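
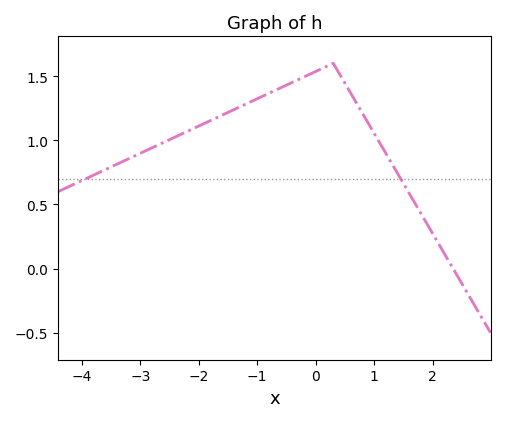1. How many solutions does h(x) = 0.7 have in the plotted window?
2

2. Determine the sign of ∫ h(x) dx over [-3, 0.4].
positive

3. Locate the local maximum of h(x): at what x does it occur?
0.299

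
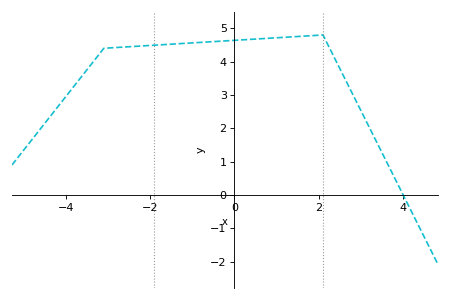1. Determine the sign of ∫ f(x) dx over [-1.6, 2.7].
positive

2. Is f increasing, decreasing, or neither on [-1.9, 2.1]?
increasing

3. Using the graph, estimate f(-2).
4.5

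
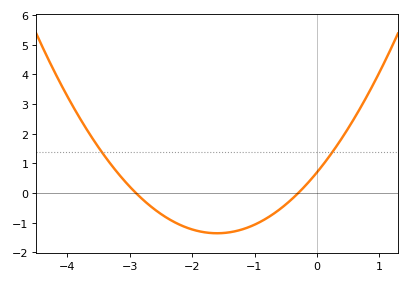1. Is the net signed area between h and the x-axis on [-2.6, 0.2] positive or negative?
negative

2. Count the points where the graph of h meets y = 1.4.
2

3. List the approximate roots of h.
-2.9, -0.3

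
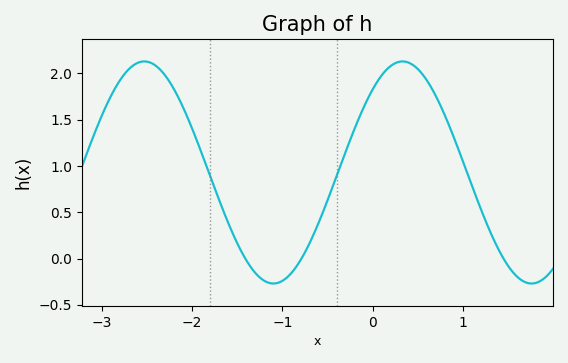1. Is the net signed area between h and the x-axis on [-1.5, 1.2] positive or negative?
positive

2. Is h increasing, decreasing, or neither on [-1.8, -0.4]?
neither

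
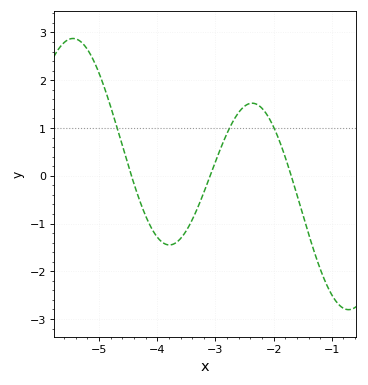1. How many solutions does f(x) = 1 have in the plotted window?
3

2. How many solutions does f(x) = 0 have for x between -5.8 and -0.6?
3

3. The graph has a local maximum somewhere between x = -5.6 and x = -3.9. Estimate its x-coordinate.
-5.4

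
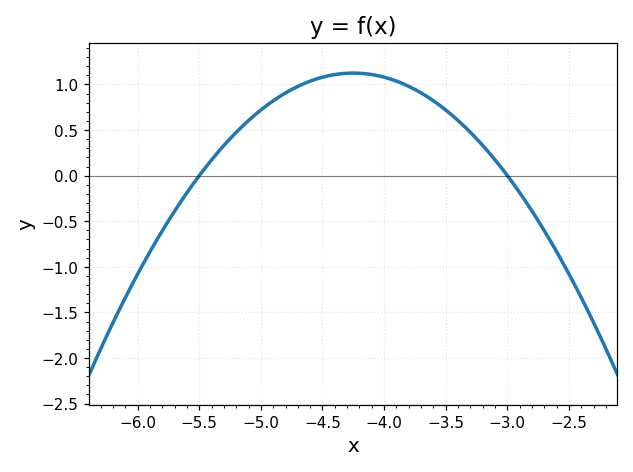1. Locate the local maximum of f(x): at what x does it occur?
-4.25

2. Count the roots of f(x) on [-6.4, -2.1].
2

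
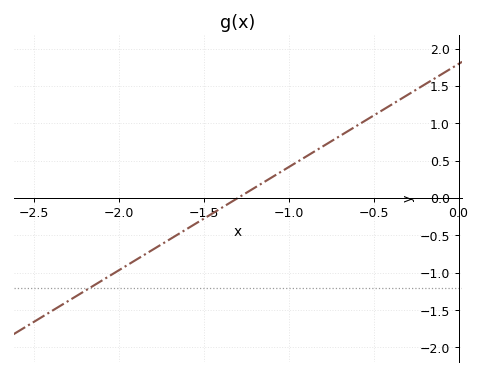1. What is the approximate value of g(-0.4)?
1.24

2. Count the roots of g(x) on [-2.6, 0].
1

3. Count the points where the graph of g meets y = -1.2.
1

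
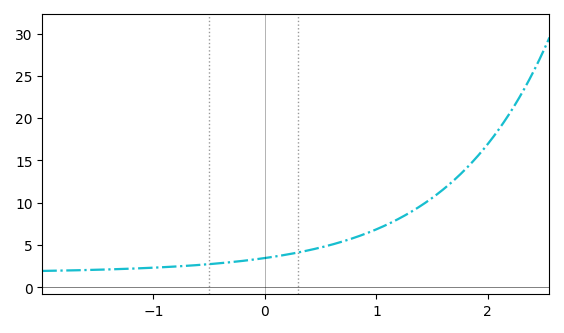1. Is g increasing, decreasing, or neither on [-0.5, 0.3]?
increasing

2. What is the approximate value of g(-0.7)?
2.53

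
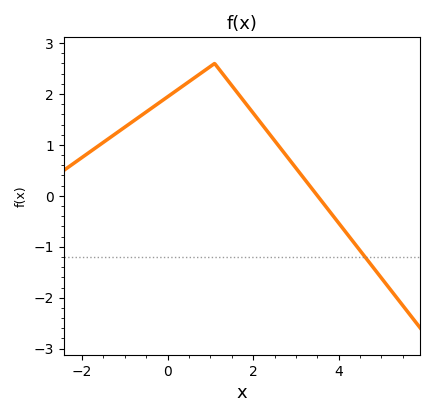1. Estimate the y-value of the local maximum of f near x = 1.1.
2.6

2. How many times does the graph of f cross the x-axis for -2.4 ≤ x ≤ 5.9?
1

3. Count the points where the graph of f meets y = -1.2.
1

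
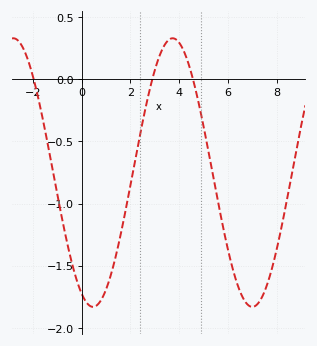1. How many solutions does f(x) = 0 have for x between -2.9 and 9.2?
3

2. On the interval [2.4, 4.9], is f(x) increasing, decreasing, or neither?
neither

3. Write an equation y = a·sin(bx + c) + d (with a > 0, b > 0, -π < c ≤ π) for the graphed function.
y = 1.08sin(0.96x - 2) - 0.75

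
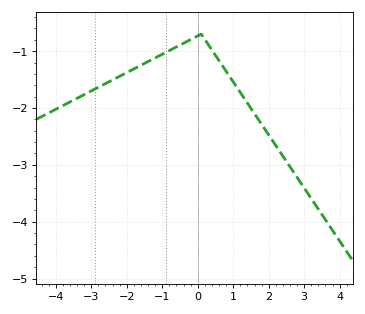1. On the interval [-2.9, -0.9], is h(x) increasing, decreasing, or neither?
increasing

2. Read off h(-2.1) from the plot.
-1.41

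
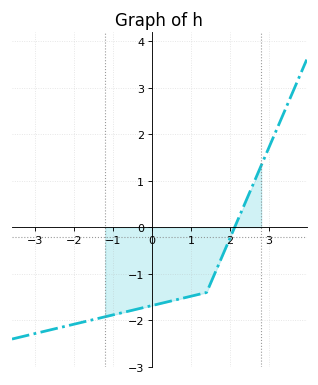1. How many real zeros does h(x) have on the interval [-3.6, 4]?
1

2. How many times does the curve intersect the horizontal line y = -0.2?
1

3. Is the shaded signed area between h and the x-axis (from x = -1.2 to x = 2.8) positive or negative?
negative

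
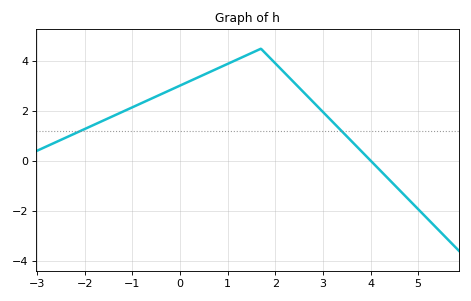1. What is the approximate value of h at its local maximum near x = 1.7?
4.5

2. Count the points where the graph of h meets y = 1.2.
2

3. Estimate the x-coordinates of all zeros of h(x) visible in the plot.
4.01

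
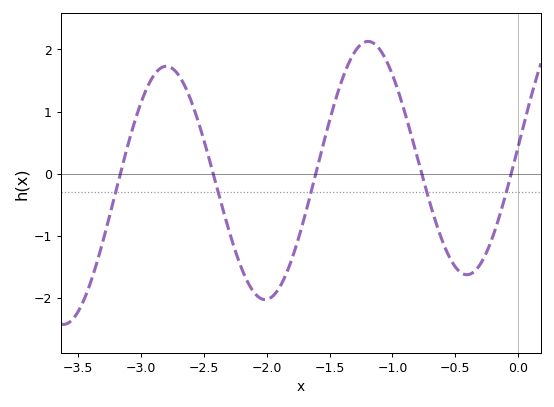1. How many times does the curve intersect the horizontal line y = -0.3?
5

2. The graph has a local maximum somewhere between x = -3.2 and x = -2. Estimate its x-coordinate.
-2.8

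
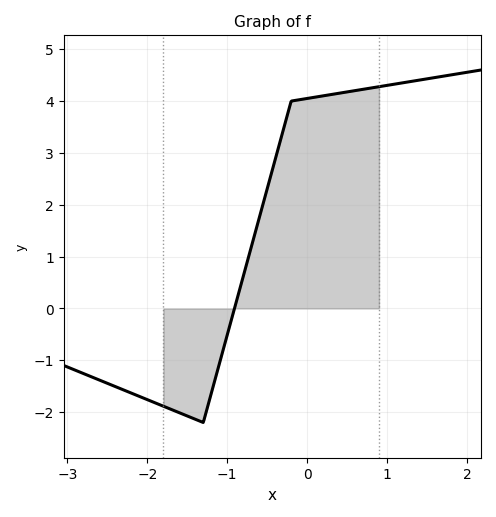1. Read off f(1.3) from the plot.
4.38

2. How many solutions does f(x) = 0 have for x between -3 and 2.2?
1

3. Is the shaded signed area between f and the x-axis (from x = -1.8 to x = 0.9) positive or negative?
positive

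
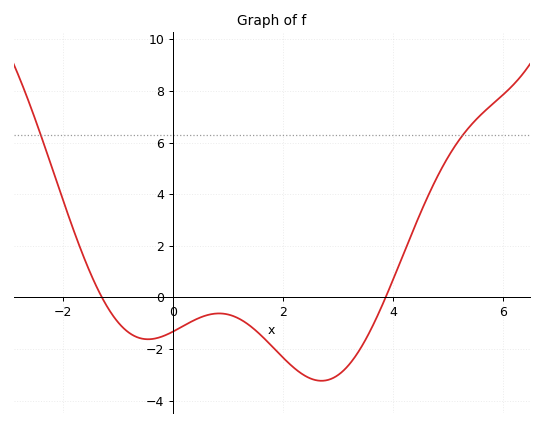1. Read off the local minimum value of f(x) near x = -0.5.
-1.6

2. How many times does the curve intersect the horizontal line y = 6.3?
2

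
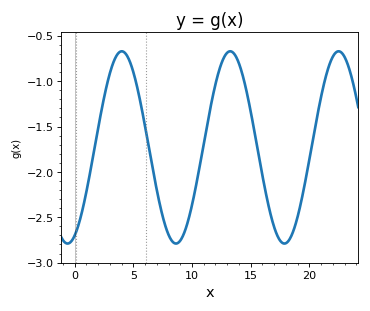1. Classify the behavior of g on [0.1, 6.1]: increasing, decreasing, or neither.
neither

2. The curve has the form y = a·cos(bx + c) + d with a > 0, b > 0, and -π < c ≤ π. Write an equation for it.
y = 1.06cos(0.68x - 2.7) - 1.73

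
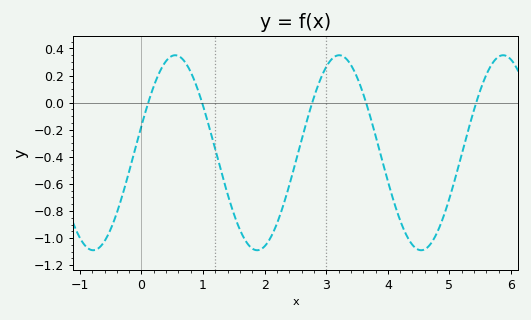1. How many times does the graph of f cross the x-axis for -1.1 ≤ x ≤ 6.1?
5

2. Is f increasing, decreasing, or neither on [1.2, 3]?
neither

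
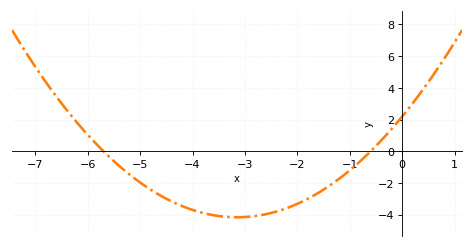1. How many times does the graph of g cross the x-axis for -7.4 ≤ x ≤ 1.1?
2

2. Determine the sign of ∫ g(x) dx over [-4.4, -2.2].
negative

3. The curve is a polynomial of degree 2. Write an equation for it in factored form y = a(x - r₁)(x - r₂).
y = 0.64(x + 5.7)(x + 0.6)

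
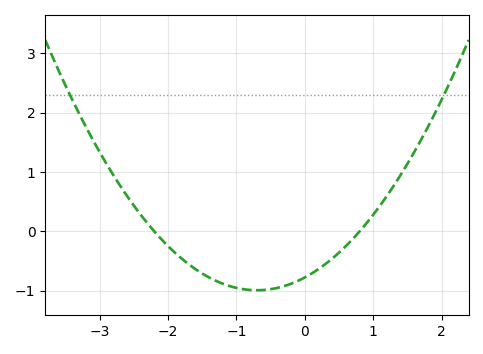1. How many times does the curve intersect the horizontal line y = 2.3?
2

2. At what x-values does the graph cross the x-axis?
-2.2, 0.8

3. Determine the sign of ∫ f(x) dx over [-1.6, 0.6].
negative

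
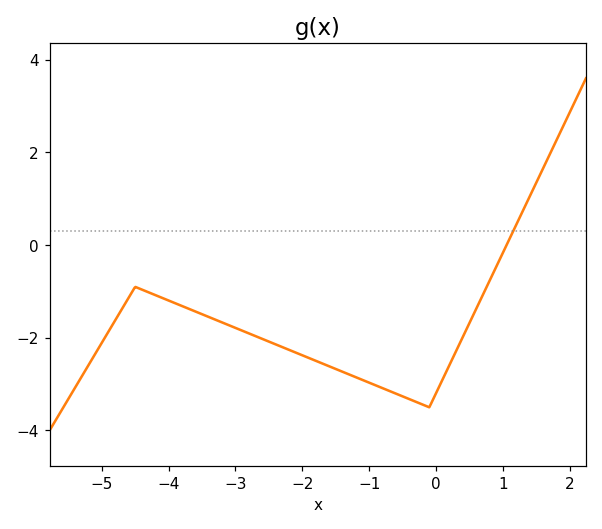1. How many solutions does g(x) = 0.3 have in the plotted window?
1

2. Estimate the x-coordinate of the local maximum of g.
-4.6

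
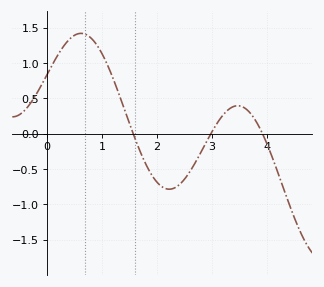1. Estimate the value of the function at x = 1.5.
0.145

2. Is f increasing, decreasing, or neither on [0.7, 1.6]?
decreasing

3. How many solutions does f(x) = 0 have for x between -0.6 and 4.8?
3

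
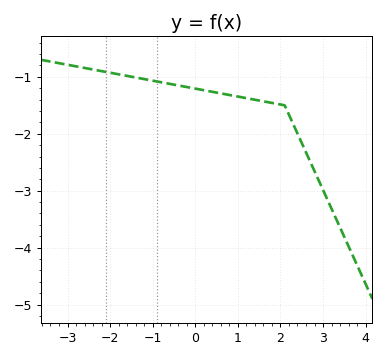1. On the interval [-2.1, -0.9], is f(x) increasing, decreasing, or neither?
decreasing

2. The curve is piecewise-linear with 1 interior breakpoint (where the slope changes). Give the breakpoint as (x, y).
(2.1, -1.5)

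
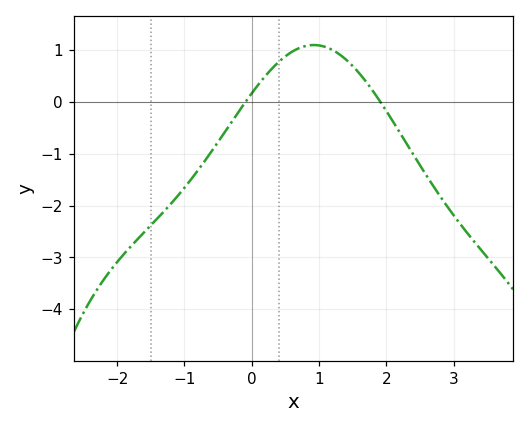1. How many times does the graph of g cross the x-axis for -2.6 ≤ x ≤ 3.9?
2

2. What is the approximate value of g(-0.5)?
-0.8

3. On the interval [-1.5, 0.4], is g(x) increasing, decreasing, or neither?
increasing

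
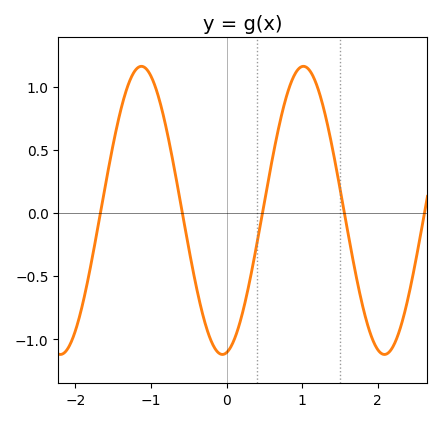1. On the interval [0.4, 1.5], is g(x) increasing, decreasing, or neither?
neither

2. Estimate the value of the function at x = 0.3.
-0.557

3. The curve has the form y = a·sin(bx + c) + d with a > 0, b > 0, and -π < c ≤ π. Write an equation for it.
y = 1.14sin(2.93x - 1.41) + 0.02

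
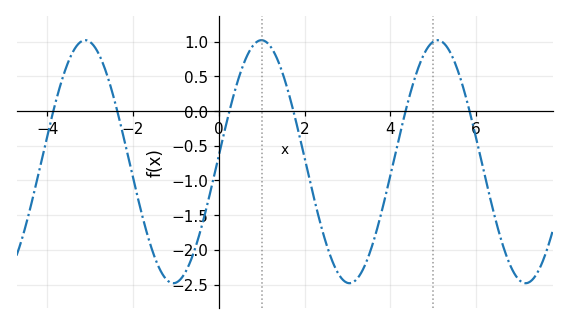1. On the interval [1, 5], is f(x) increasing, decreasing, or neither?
neither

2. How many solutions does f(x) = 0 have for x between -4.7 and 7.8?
6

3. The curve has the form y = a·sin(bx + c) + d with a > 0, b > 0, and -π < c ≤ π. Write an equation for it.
y = 1.75sin(1.5x + 0.05) - 0.73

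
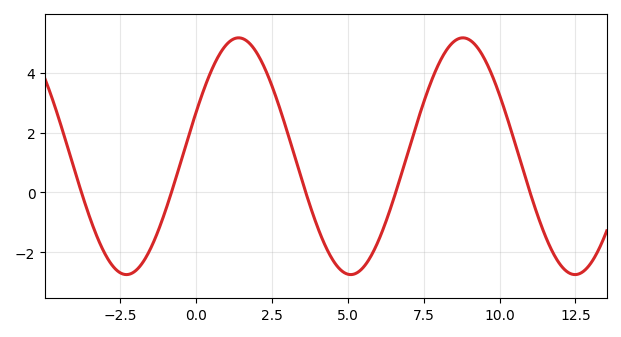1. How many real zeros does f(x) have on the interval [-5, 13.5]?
5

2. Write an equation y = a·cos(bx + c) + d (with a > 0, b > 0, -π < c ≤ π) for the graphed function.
y = 3.96cos(0.85x - 1.19) + 1.21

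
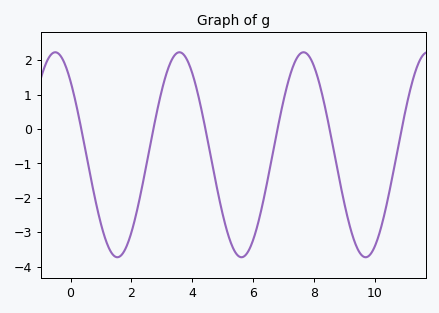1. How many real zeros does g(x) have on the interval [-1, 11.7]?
6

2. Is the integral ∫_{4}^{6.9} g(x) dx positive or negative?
negative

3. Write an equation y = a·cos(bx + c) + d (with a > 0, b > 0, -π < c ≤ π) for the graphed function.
y = 2.98cos(1.5x + 0.77) - 0.75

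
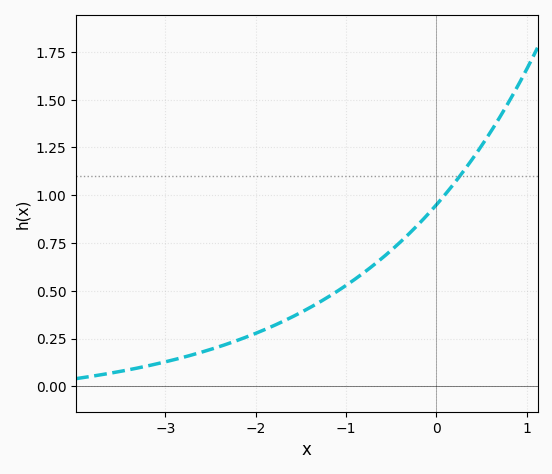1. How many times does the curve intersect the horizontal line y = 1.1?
1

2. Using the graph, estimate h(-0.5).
0.712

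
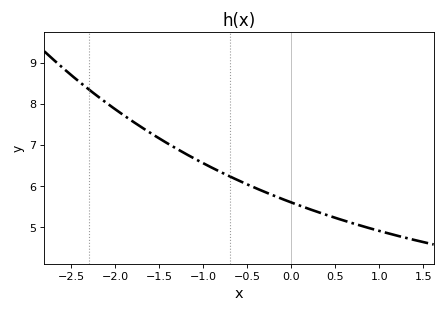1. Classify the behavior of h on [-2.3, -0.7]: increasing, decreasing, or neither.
decreasing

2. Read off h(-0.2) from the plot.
5.8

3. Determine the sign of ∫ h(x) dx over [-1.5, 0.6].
positive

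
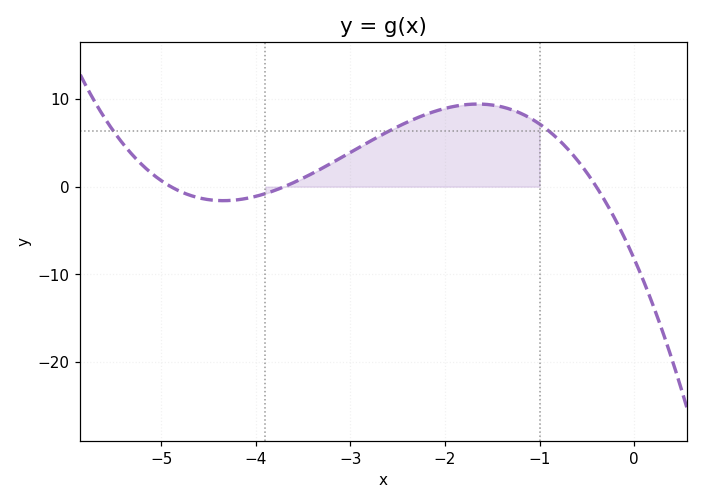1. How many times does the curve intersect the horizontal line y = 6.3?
3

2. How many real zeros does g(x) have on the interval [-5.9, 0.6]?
3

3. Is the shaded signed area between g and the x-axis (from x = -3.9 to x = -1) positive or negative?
positive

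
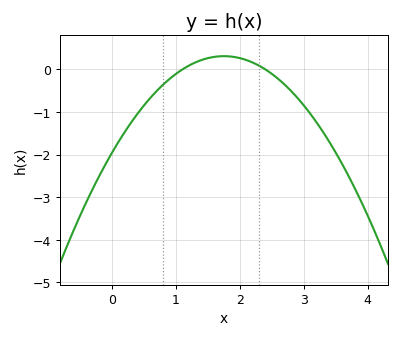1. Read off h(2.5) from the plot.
-0.1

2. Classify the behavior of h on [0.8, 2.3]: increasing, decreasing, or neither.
neither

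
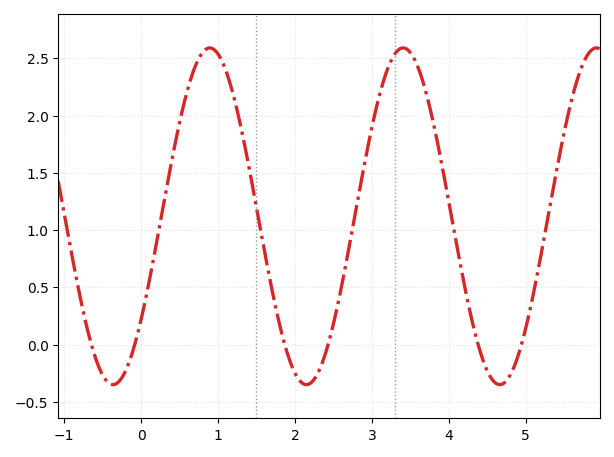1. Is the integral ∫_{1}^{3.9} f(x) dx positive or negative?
positive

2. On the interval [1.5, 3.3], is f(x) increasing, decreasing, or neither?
neither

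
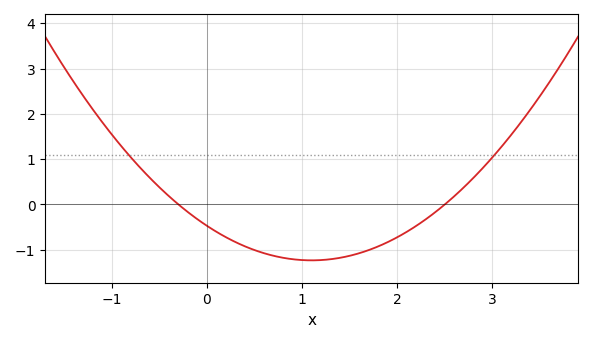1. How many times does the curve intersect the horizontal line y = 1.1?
2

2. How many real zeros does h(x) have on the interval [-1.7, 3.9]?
2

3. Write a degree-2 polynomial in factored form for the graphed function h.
y = 0.63(x + 0.3)(x - 2.5)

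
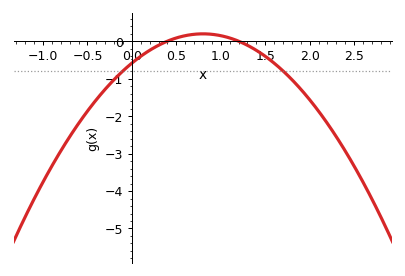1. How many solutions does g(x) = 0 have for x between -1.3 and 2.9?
2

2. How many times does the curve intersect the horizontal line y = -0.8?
2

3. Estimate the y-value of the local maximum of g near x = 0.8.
0.195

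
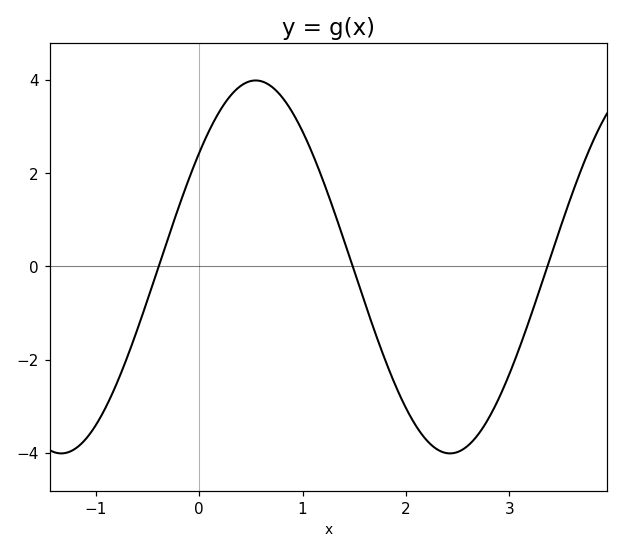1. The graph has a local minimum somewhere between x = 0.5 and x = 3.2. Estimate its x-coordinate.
2.4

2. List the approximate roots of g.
-0.4, 1.5, 3.4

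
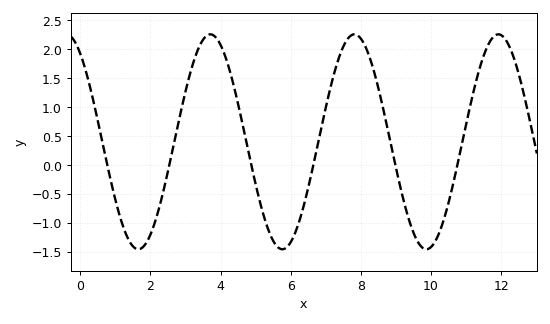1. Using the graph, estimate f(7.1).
1.25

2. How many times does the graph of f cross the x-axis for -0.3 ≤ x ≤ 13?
6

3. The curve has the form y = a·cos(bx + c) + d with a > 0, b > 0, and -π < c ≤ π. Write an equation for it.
y = 1.86cos(1.5x + 0.61) + 0.4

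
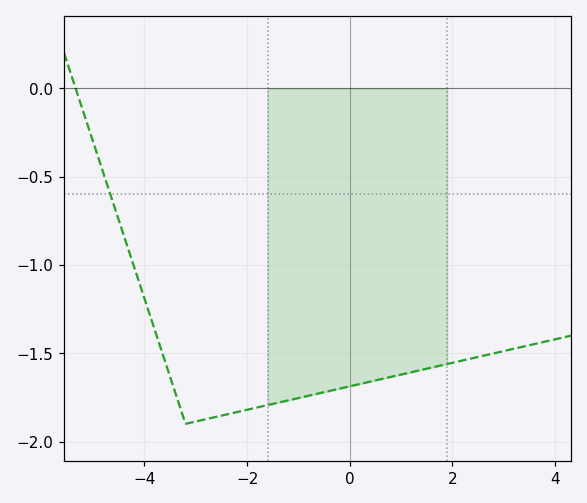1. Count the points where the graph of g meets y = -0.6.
1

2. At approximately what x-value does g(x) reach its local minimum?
-3.2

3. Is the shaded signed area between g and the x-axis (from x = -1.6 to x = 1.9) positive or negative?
negative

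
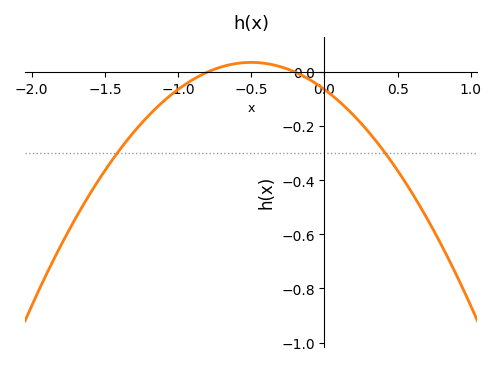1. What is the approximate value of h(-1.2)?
-0.16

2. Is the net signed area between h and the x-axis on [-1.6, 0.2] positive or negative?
negative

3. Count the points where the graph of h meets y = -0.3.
2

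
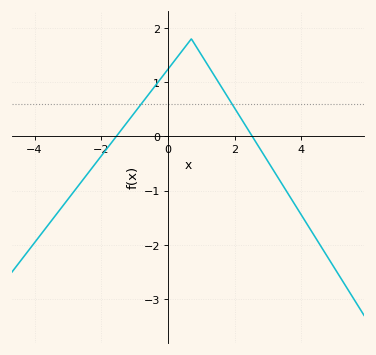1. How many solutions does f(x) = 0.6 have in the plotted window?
2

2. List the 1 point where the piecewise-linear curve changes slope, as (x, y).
(0.7, 1.8)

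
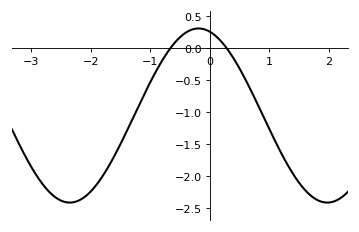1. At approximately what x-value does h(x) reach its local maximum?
-0.187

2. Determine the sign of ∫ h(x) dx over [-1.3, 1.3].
negative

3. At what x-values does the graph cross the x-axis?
-0.662, 0.288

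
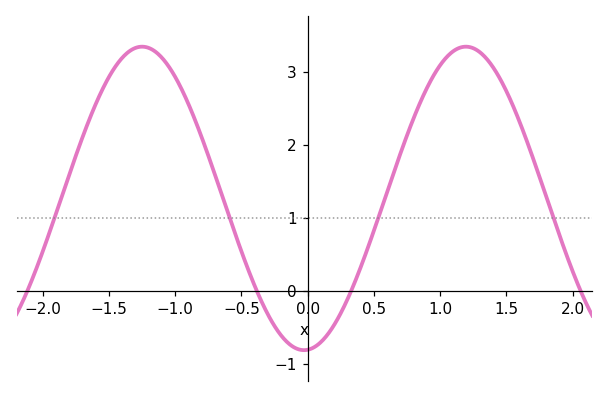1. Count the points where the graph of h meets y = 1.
4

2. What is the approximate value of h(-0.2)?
-0.6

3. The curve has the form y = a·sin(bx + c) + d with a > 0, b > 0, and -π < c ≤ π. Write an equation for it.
y = 2.08sin(2.6x - 1.5) + 1.27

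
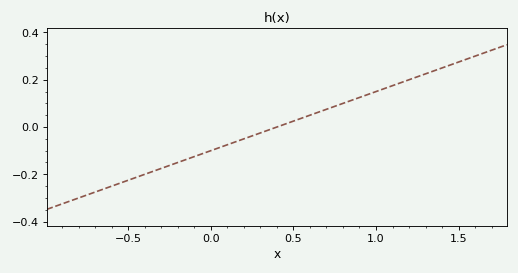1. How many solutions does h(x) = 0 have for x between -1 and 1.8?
1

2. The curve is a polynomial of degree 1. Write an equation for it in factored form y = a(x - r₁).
y = 0.25(x - 0.4)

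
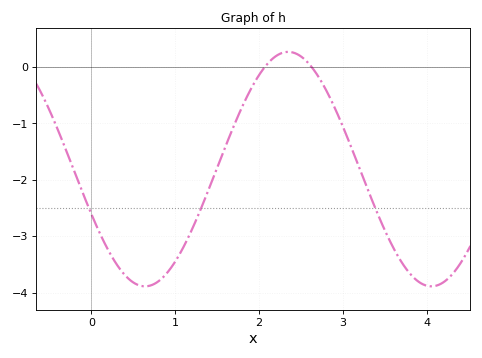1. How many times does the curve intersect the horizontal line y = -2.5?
3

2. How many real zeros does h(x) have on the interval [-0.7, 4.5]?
2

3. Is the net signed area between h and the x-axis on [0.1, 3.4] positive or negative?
negative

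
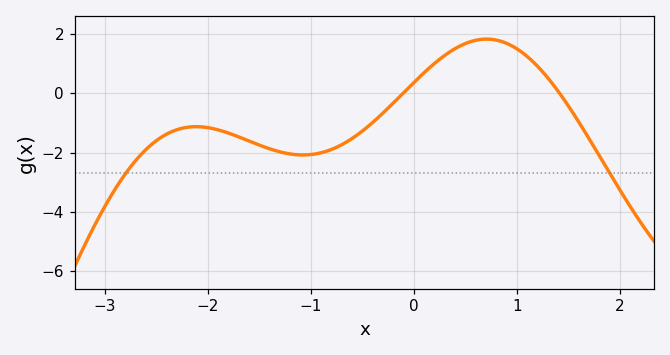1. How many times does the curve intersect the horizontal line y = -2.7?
2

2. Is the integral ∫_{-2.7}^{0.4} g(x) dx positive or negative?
negative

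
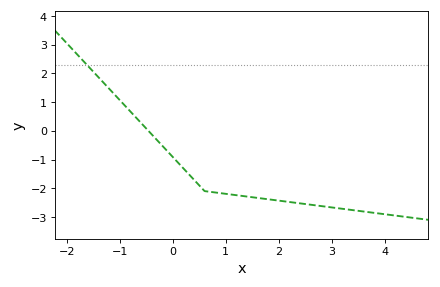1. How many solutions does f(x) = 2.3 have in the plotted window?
1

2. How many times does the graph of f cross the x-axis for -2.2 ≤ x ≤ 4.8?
1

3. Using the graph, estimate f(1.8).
-2.4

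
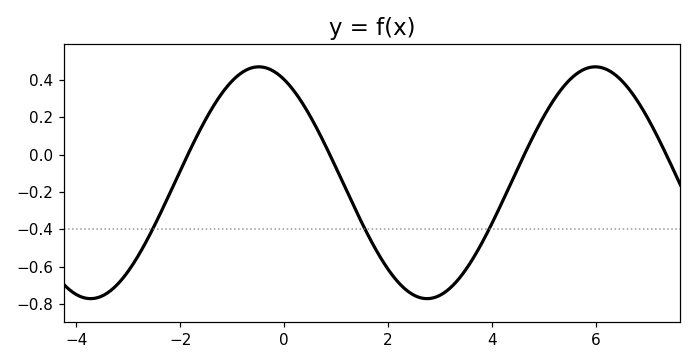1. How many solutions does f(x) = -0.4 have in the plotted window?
3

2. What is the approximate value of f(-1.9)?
-0.02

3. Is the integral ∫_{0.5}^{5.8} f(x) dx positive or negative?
negative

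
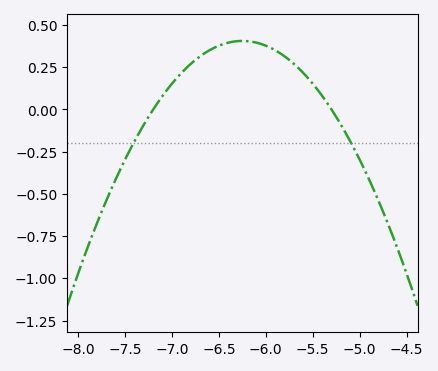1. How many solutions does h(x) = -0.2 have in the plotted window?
2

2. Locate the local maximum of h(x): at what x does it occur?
-6.25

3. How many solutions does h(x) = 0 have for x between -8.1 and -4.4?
2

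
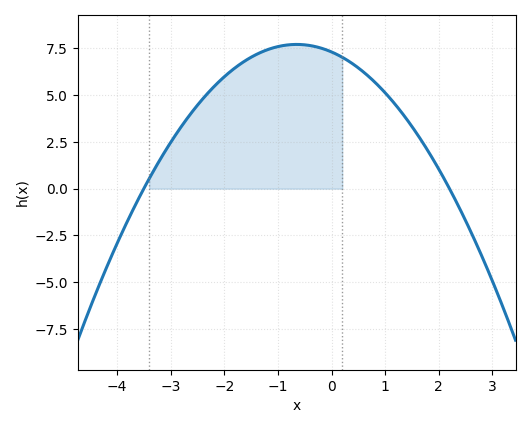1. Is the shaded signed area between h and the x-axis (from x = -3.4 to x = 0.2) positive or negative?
positive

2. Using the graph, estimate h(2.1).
0.532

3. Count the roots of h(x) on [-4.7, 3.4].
2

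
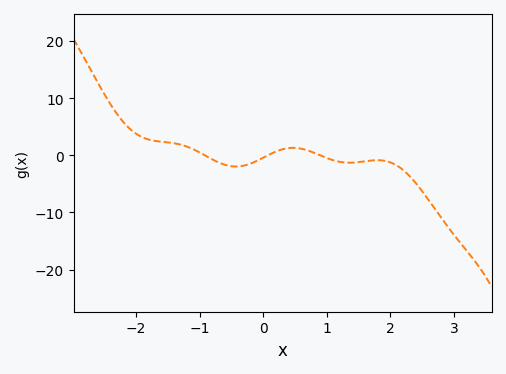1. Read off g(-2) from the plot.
3.79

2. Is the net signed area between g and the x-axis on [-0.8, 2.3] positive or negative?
negative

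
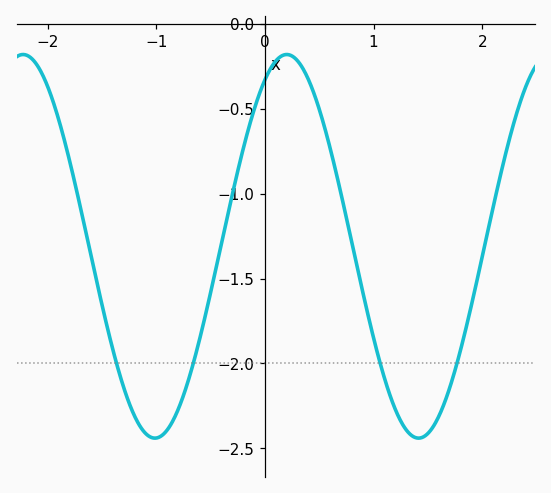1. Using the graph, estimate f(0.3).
-0.2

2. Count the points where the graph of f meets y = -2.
4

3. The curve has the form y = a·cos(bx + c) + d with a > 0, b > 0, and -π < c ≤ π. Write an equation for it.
y = 1.13cos(2.6x - 0.52) - 1.31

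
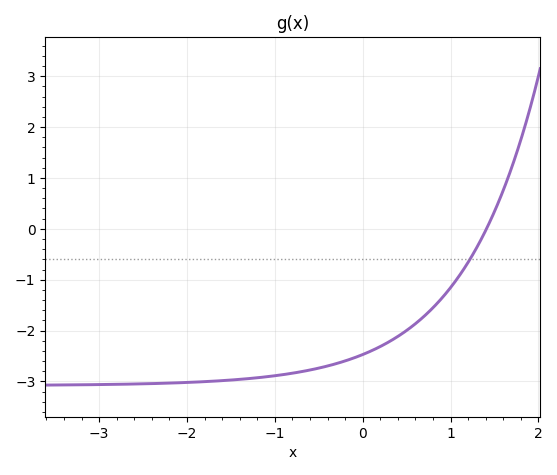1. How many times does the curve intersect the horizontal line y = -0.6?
1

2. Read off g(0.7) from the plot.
-1.72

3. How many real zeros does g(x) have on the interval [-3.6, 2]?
1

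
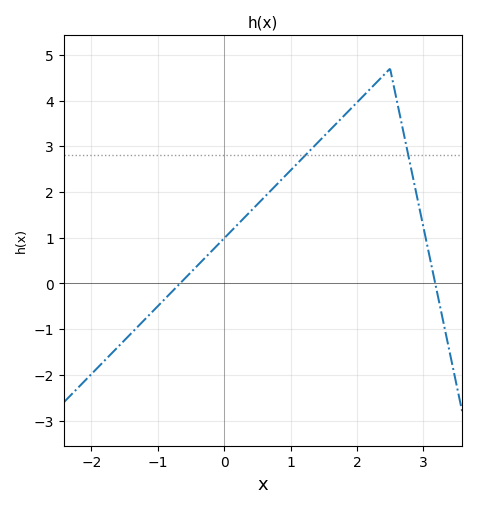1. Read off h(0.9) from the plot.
2.3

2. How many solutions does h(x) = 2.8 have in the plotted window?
2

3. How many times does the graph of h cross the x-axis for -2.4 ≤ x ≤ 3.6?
2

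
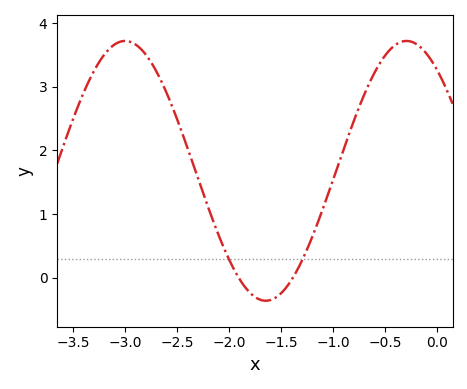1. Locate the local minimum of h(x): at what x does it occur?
-1.6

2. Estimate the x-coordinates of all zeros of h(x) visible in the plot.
-1.9, -1.4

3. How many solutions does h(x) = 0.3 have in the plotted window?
2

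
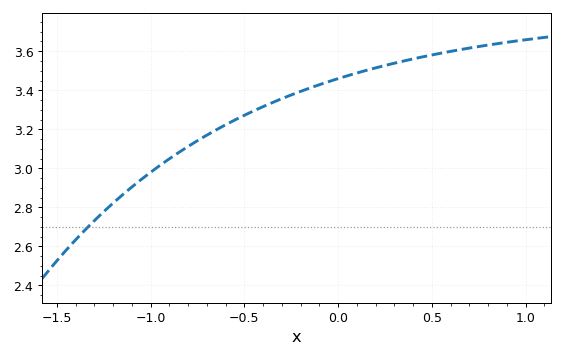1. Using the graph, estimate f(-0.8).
3.11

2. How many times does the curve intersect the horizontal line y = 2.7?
1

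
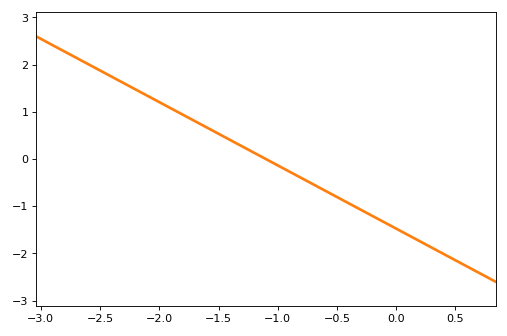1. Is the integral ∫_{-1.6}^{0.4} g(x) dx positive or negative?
negative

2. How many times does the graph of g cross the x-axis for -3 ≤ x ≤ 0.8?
1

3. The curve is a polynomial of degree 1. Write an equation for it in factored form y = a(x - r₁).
y = -1.34(x + 1.1)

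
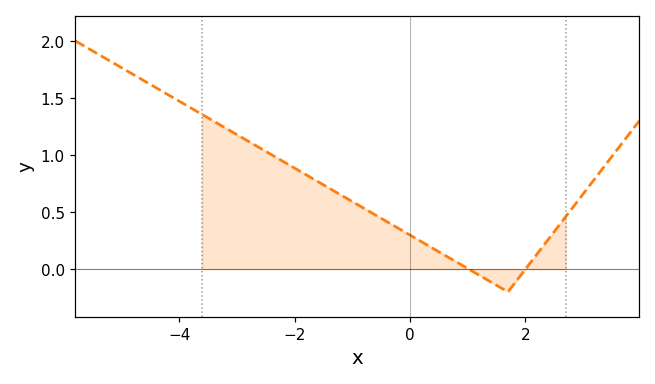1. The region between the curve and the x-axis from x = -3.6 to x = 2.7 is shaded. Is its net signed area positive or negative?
positive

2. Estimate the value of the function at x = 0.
0.299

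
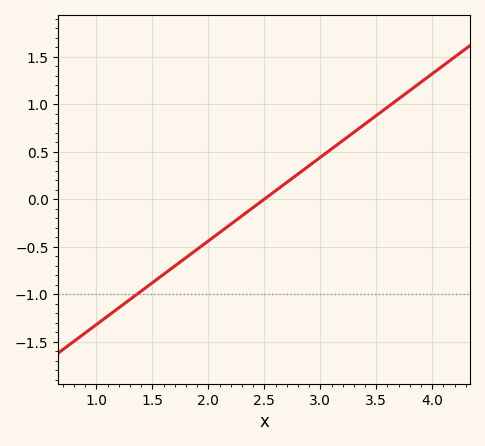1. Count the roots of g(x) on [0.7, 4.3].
1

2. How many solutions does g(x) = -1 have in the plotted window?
1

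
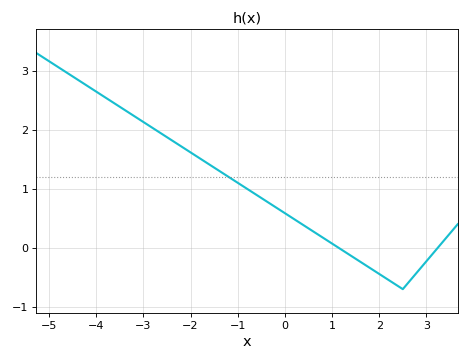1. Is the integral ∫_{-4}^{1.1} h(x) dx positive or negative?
positive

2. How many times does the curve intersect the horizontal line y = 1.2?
1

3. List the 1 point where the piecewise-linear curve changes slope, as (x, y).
(2.5, -0.7)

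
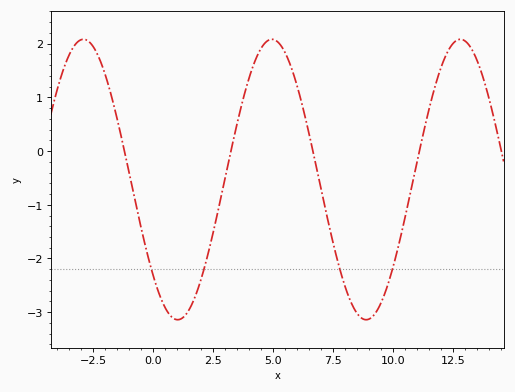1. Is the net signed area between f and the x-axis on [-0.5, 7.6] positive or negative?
negative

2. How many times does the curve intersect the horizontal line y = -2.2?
4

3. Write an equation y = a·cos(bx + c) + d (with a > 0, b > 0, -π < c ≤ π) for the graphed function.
y = 2.61cos(0.8x + 2.32) - 0.53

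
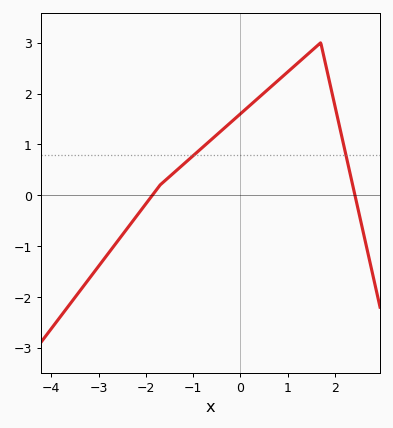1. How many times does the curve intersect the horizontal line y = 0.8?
2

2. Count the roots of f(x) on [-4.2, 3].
2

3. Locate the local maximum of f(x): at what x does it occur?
1.7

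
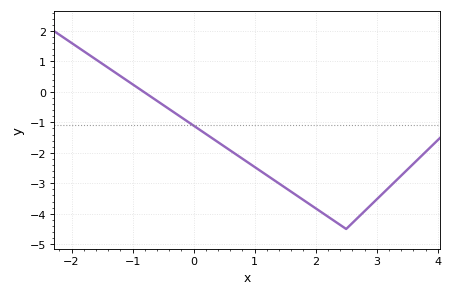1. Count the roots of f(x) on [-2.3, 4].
1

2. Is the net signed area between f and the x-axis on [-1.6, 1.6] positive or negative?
negative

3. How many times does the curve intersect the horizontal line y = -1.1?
1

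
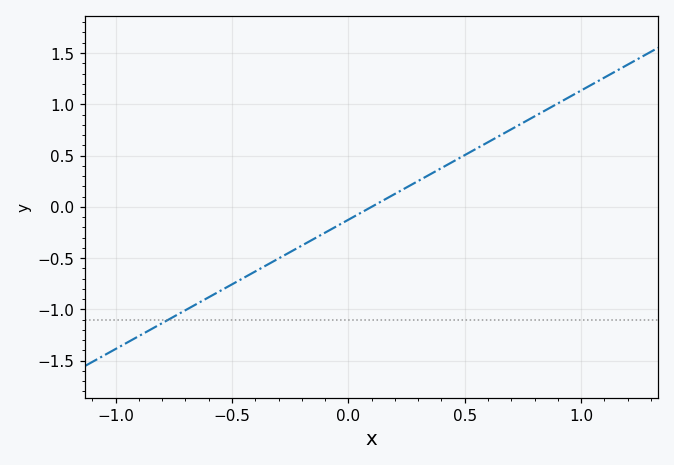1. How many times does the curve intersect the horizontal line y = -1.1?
1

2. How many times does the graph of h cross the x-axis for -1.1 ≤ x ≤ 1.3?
1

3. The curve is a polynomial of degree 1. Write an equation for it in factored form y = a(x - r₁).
y = 1.26(x - 0.1)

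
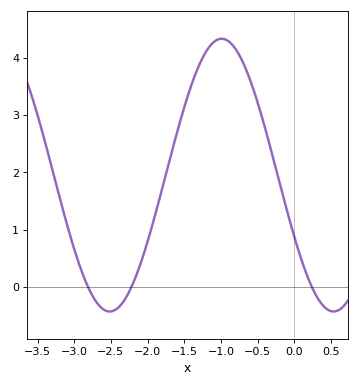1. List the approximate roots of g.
-2.8, -2.2, 0.2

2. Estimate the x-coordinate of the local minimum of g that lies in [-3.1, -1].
-2.5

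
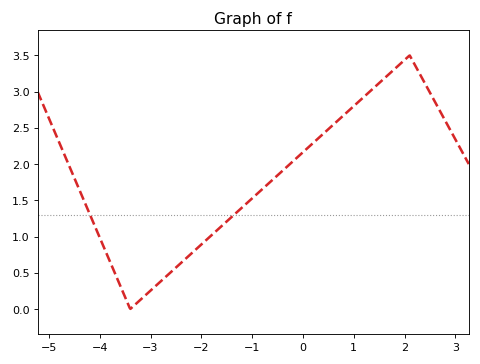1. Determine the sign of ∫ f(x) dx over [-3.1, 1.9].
positive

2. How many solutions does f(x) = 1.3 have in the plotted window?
2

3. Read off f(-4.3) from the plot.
1.48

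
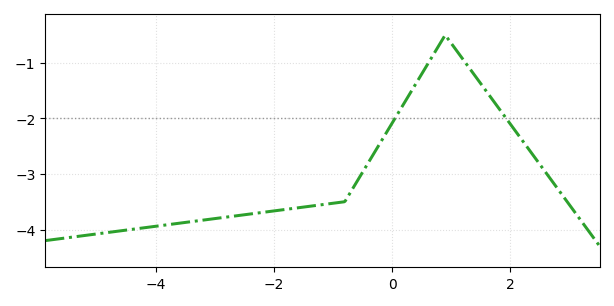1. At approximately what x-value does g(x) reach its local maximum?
0.902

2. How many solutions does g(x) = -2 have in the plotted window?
2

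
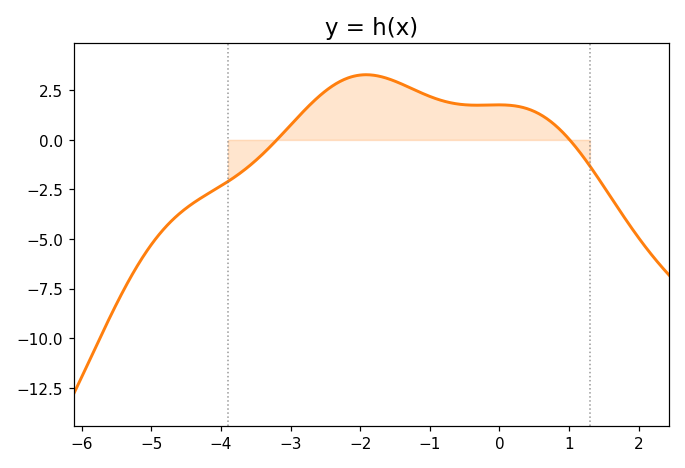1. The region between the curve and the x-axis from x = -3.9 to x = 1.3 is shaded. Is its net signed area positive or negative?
positive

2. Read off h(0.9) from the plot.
0.418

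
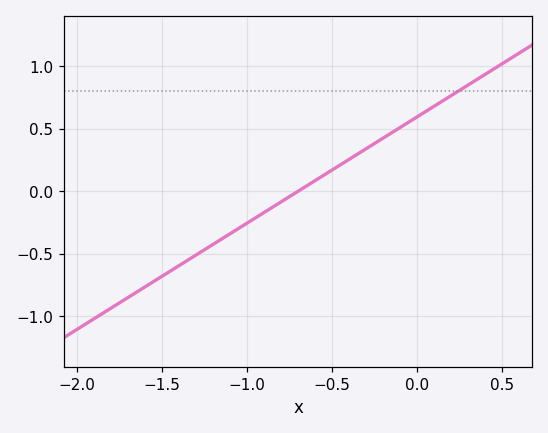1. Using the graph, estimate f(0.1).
0.7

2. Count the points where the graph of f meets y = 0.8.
1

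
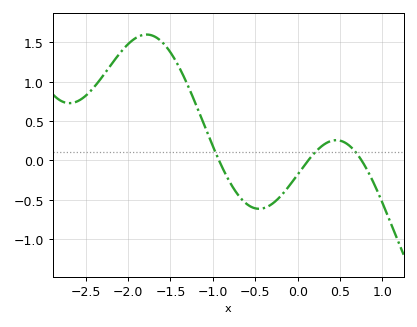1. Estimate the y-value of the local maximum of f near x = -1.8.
1.6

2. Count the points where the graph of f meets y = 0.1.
3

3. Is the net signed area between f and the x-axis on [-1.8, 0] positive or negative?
positive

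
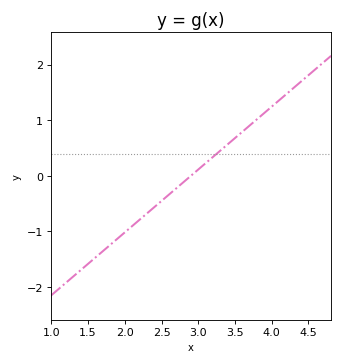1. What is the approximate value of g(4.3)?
1.58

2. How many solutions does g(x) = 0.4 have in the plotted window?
1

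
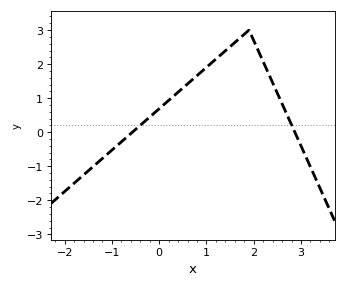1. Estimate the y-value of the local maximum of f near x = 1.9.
3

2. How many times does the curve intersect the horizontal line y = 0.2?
2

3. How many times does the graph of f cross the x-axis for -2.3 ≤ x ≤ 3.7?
2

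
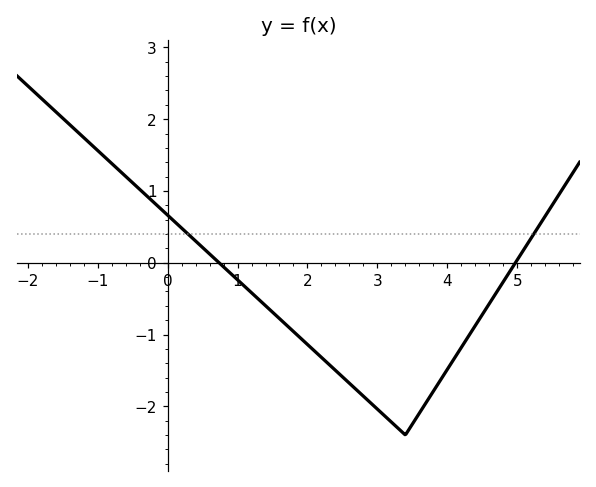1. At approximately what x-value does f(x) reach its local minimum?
3.4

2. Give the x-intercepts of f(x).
0.8, 5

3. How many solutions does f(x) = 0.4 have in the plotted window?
2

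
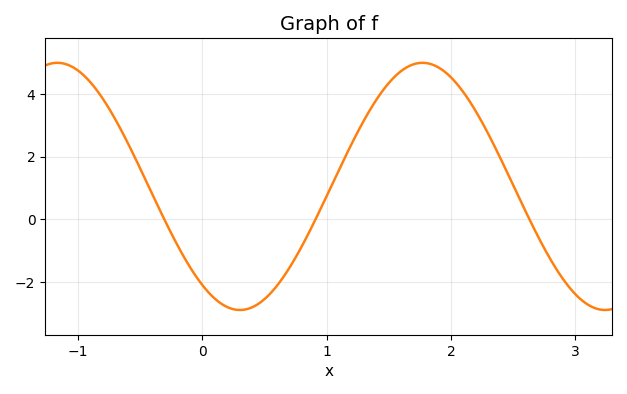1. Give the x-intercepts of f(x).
-0.305, 0.911, 2.63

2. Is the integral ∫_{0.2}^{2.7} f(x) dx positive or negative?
positive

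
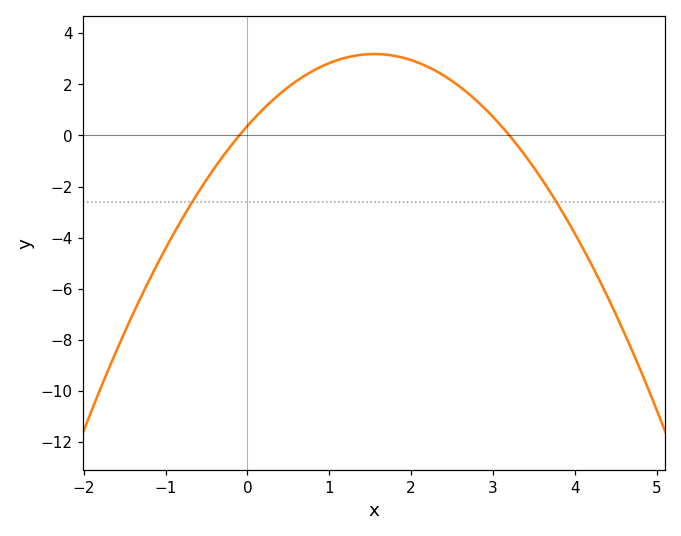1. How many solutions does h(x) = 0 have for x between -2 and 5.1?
2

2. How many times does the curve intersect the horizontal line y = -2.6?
2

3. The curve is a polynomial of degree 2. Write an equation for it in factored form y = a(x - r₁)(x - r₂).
y = -1.17(x + 0.1)(x - 3.2)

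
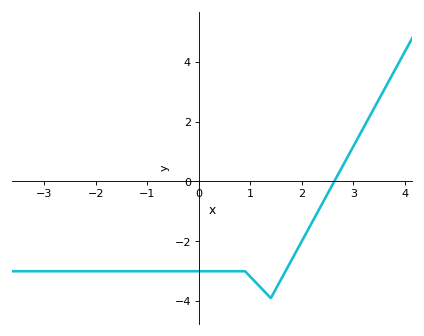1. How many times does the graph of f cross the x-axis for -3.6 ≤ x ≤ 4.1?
1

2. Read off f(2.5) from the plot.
-0.4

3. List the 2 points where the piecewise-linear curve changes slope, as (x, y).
(0.9, -3); (1.4, -3.9)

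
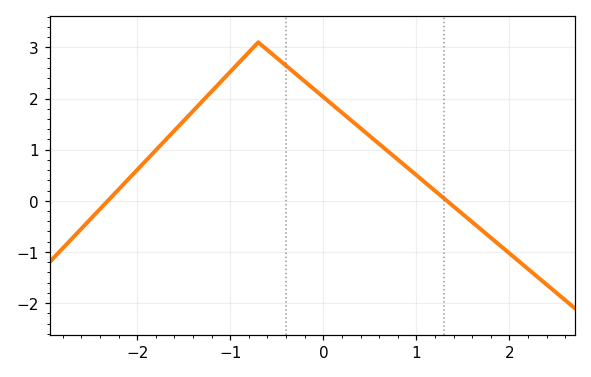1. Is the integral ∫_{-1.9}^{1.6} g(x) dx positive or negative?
positive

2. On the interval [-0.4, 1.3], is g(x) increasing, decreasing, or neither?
decreasing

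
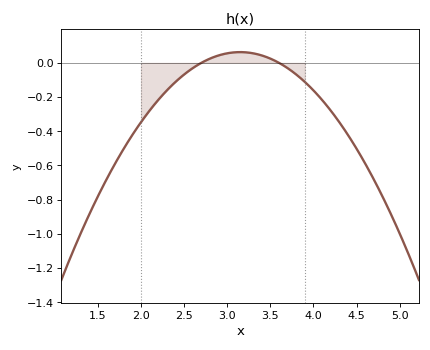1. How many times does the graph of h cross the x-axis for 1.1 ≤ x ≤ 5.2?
2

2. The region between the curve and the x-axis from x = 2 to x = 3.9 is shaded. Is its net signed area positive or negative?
negative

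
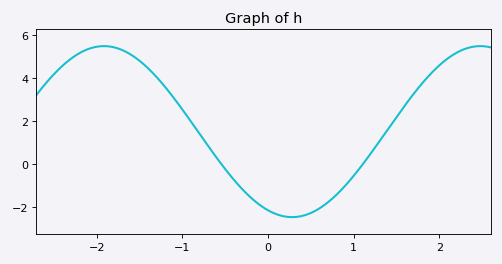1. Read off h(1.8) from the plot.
3.8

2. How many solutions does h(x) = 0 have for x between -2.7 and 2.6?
2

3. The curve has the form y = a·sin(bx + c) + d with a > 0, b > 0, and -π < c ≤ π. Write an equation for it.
y = 3.97sin(1.4x - 2) + 1.51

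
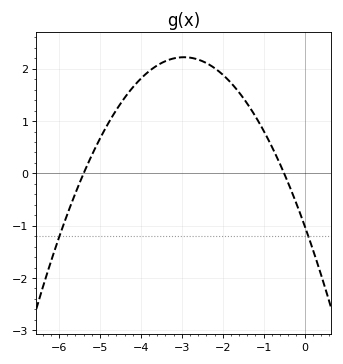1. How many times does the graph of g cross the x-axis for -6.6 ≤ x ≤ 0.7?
2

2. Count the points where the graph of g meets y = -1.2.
2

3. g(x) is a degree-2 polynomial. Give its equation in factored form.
y = -0.37(x + 5.4)(x + 0.5)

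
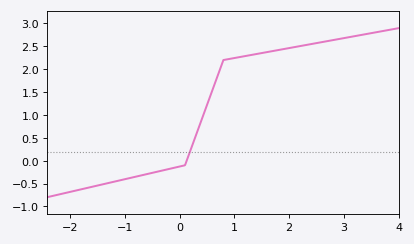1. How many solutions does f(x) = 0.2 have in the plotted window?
1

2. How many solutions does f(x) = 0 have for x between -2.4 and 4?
1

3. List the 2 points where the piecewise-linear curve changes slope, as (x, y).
(0.1, -0.1); (0.8, 2.2)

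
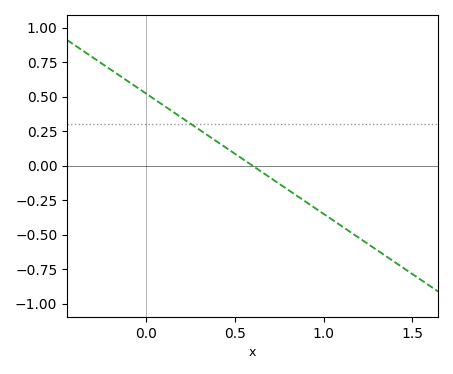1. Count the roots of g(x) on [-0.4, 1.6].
1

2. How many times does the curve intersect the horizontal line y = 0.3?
1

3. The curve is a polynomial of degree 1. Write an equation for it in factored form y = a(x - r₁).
y = -0.87(x - 0.6)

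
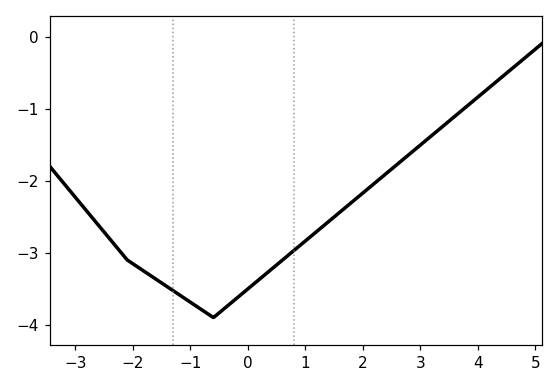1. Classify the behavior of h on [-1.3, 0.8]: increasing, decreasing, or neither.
neither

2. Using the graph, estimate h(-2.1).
-3.1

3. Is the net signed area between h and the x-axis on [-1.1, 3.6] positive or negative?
negative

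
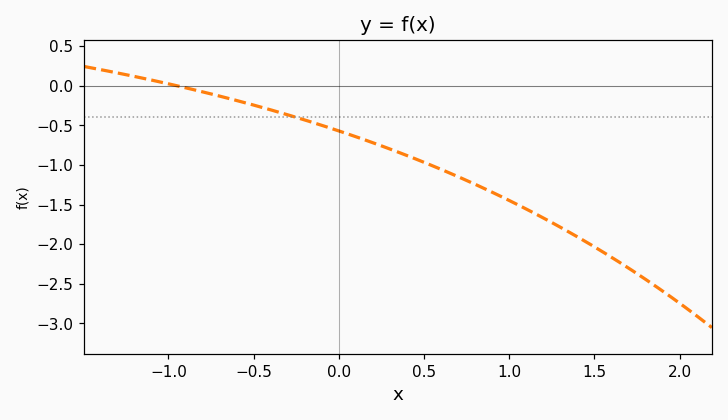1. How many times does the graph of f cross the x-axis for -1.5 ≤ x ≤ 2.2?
1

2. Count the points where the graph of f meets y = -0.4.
1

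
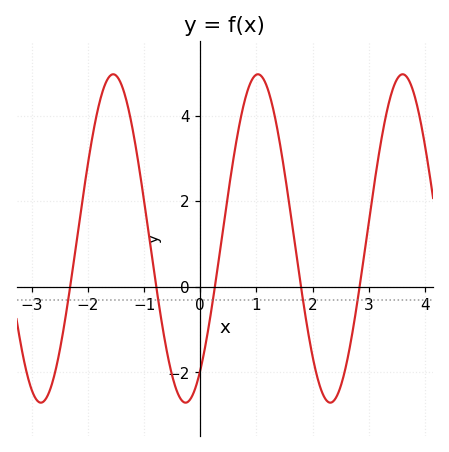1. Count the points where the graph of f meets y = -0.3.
5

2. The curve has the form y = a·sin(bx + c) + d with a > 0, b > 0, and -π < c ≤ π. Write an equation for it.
y = 3.84sin(2.44x - 0.932) + 1.13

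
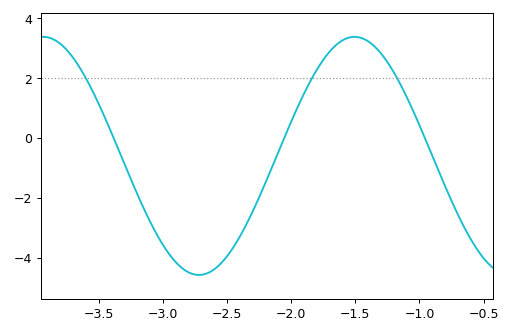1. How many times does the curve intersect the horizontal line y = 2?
3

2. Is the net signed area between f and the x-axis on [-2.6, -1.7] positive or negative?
negative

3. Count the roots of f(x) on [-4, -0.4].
3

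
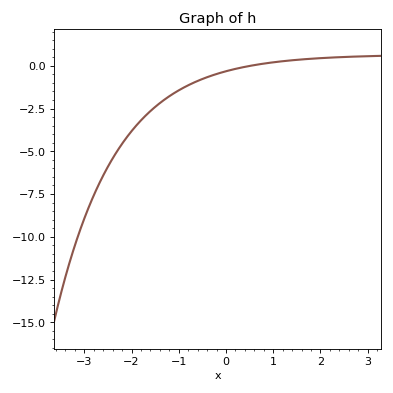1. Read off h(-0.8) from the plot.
-1.2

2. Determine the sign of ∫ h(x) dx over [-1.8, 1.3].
negative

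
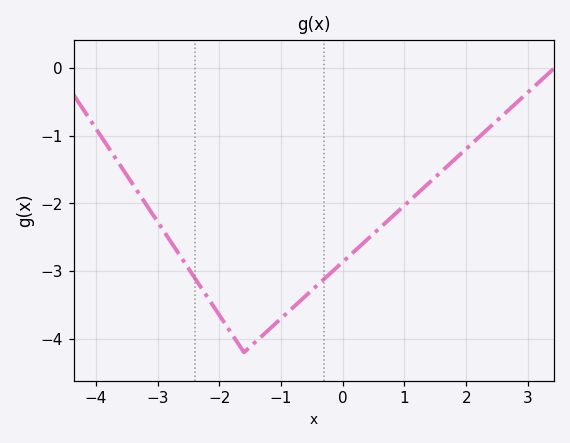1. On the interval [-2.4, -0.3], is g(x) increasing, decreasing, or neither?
neither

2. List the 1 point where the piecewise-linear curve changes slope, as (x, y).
(-1.6, -4.2)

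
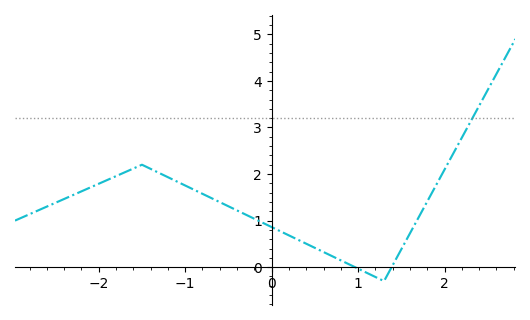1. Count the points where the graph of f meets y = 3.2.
1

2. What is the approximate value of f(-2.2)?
1.6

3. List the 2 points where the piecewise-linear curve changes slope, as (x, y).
(-1.5, 2.2); (1.3, -0.3)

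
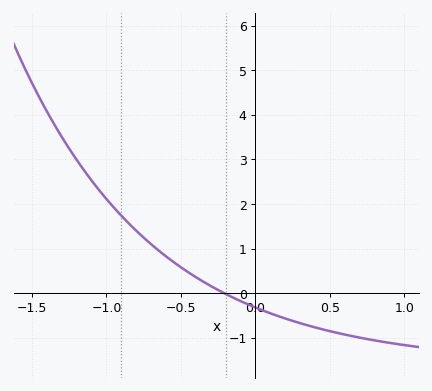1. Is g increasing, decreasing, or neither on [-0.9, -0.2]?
decreasing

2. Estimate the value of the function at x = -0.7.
1.1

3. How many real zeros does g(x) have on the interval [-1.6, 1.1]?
1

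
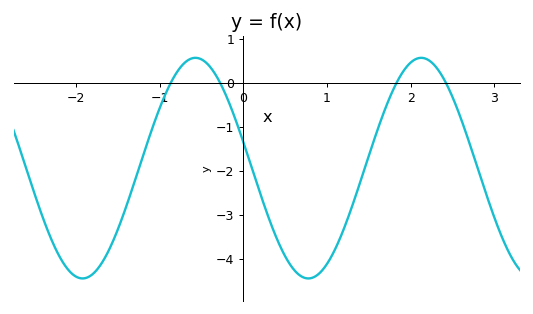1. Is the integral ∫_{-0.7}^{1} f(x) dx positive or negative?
negative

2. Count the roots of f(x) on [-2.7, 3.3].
4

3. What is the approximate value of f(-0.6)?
0.6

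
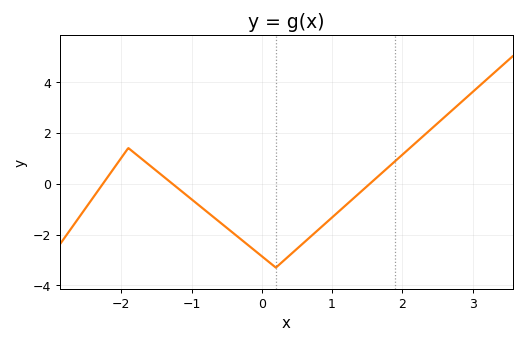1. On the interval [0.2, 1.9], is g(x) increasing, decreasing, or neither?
increasing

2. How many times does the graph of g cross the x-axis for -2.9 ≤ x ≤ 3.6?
3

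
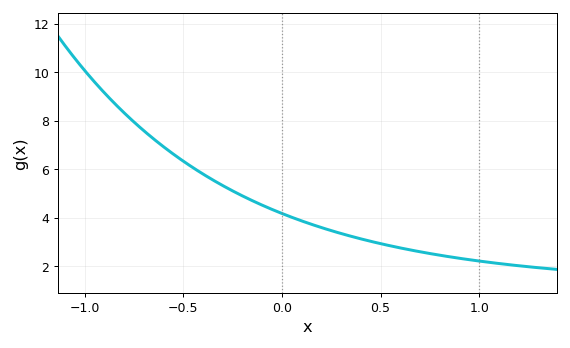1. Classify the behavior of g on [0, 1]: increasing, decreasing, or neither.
decreasing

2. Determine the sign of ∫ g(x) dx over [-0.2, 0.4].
positive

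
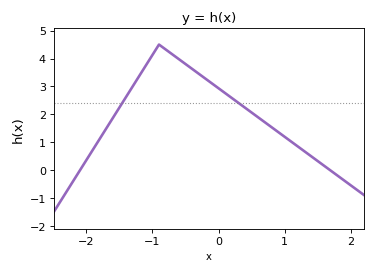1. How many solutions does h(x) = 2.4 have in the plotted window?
2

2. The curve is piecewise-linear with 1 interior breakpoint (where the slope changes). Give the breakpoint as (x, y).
(-0.9, 4.5)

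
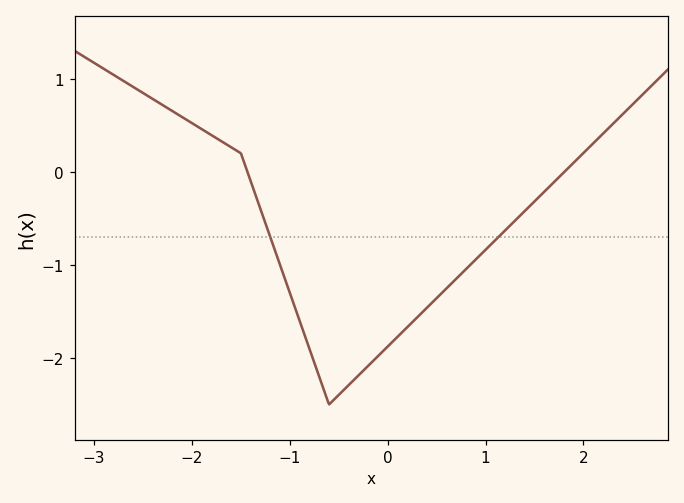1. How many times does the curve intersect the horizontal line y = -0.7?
2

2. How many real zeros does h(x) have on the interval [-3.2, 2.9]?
2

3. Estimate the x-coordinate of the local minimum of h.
-0.598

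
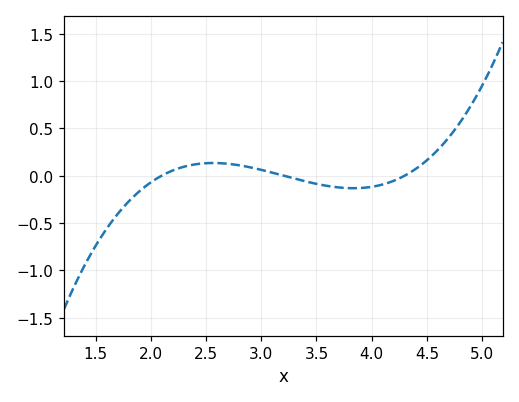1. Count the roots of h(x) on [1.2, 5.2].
3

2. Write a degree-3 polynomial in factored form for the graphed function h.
y = 0.26(x - 2.1)(x - 3.2)(x - 4.3)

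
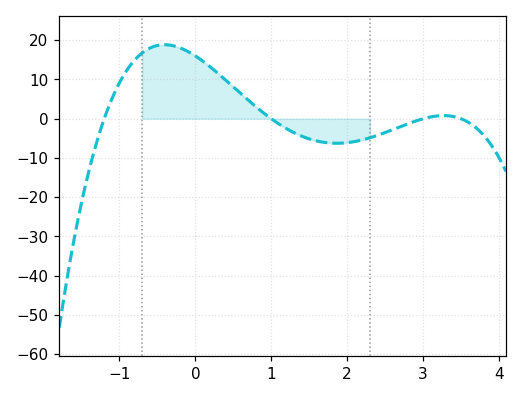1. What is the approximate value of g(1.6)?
-5.68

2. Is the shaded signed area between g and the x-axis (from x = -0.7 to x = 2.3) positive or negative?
positive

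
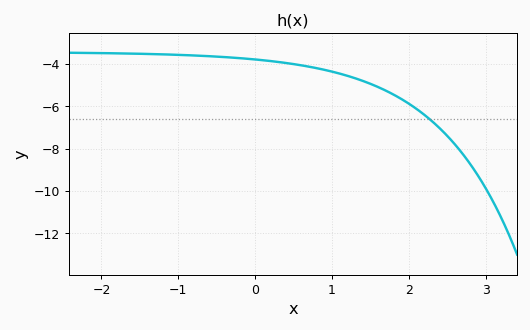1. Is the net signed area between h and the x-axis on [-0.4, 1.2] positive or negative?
negative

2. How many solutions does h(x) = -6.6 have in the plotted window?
1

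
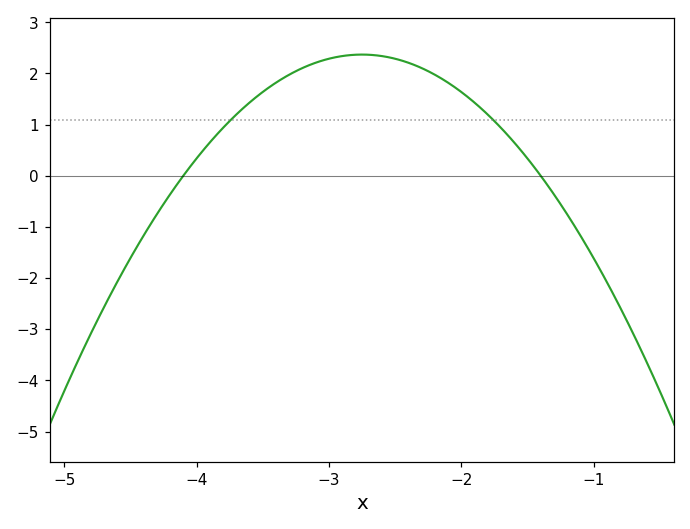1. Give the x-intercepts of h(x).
-4.1, -1.4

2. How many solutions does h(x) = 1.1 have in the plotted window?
2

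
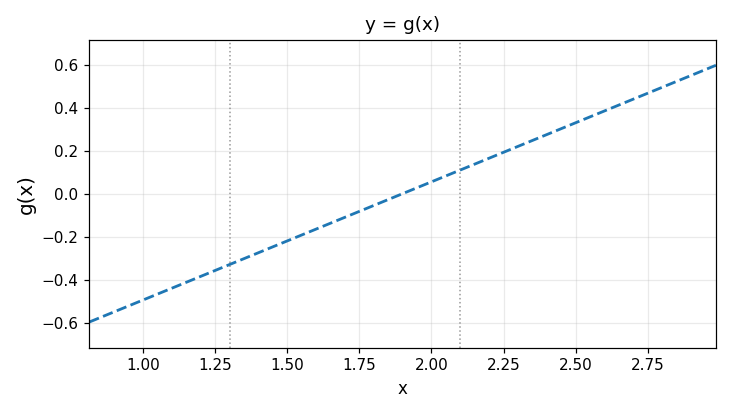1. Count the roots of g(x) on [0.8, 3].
1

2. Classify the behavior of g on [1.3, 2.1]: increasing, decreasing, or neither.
increasing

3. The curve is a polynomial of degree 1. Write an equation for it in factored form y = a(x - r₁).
y = 0.55(x - 1.9)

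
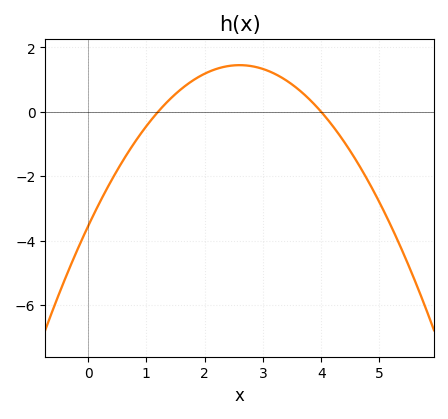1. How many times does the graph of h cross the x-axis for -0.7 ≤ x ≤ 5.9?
2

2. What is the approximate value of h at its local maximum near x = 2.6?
1.4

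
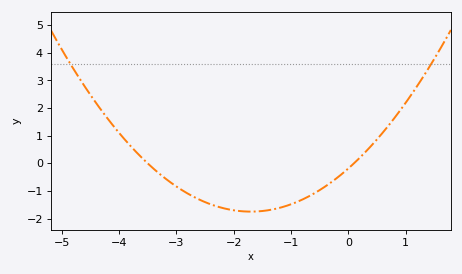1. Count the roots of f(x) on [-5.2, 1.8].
2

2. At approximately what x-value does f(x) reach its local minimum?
-1.7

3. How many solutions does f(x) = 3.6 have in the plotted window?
2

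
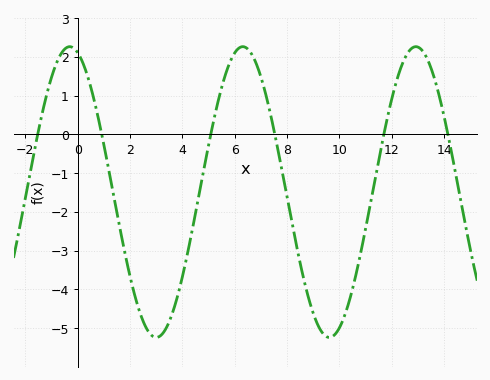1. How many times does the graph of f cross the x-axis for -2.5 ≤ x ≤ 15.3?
6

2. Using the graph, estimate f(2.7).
-5.09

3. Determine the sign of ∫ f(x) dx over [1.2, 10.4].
negative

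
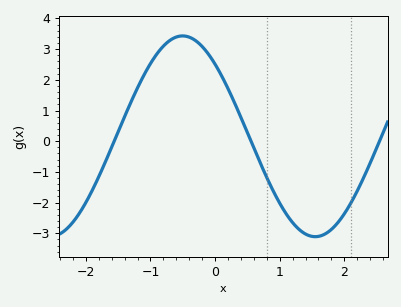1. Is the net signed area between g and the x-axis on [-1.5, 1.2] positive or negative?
positive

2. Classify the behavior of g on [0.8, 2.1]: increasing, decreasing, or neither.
neither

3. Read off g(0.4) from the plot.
0.774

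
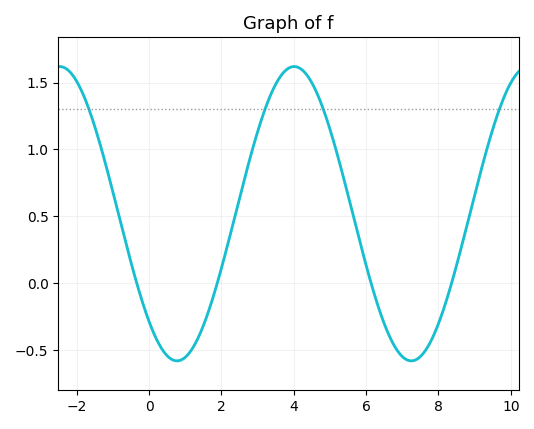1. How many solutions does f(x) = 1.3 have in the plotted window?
4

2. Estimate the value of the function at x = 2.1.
0.2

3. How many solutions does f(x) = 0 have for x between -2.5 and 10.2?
4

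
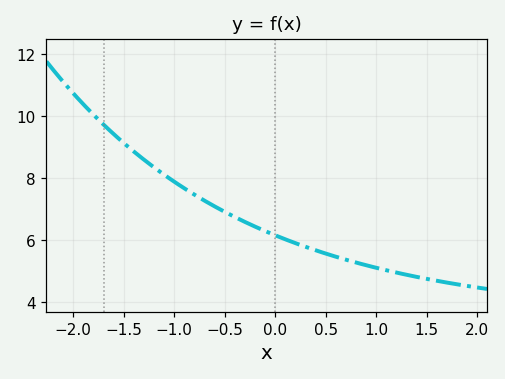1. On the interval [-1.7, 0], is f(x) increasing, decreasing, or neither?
decreasing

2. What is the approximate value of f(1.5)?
4.75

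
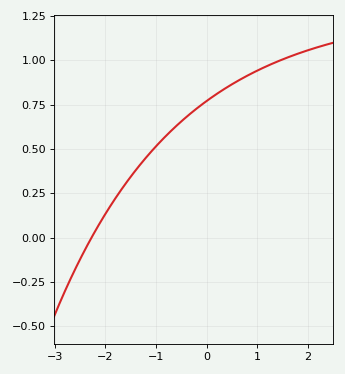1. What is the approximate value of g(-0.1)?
0.74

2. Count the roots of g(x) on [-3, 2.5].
1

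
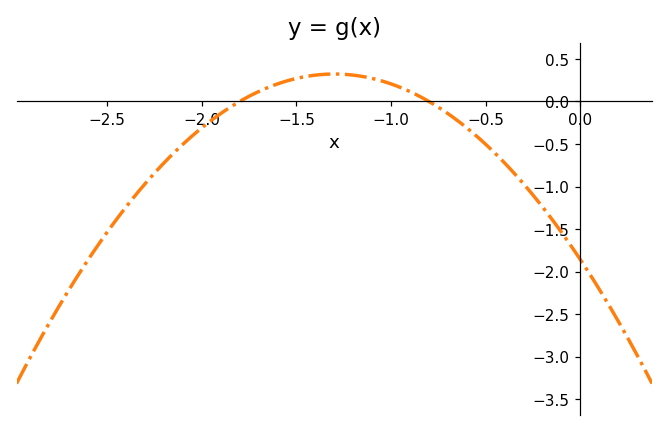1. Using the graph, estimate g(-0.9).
0.1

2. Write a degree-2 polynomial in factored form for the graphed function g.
y = -1.29(x + 1.8)(x + 0.8)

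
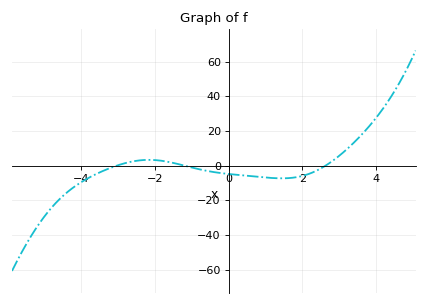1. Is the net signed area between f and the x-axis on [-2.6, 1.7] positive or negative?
negative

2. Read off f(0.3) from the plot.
-5.41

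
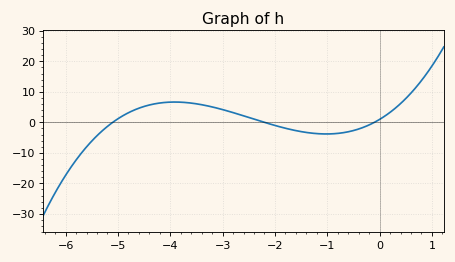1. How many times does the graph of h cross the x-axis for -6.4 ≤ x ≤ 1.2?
3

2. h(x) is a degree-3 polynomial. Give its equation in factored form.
y = 0.86(x + 5.1)(x + 2.2)(x + 0.1)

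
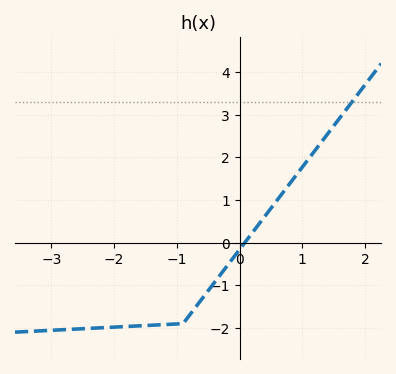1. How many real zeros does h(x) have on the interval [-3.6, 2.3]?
1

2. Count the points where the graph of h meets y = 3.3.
1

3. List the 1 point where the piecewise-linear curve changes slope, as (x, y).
(-0.9, -1.9)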